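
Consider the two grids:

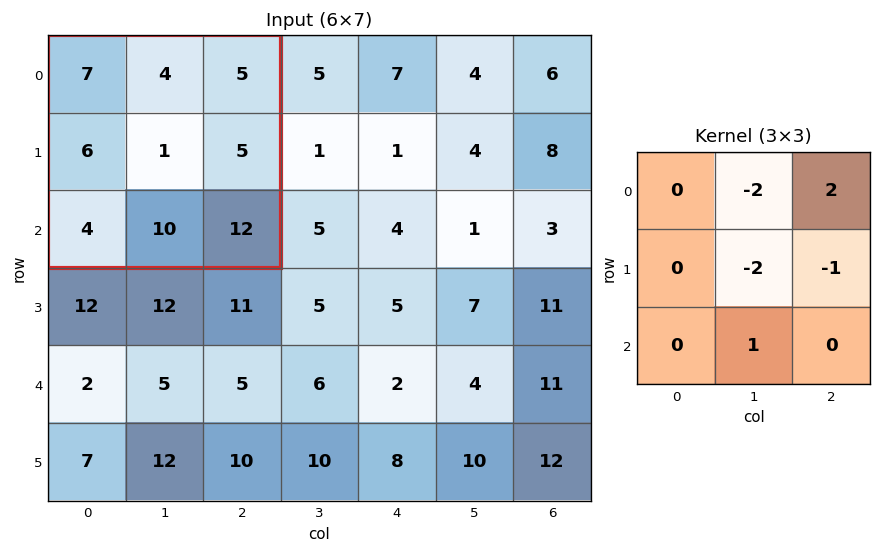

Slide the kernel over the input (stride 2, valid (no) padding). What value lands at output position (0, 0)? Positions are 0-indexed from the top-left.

5

The receptive field on the input at this output position is [7 4 5 / 6 1 5 / 4 10 12]. Elementwise product with the kernel and sum: 4·-2 + 5·2 + 1·-2 + 5·-1 + 10·1.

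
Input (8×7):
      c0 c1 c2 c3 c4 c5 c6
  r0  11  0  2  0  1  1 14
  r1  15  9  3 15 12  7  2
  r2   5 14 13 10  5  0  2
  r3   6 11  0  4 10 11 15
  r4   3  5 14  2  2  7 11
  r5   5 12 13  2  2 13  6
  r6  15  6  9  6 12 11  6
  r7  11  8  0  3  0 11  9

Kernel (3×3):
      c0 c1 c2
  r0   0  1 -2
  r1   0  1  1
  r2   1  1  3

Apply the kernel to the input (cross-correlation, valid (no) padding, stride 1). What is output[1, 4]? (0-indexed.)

The receptive field on the input at this output position is [12 7 2 / 5 0 2 / 10 11 15]. Elementwise product with the kernel and sum: 7·1 + 2·-2 + 0·1 + 2·1 + 10·1 + 11·1 + 15·3.

71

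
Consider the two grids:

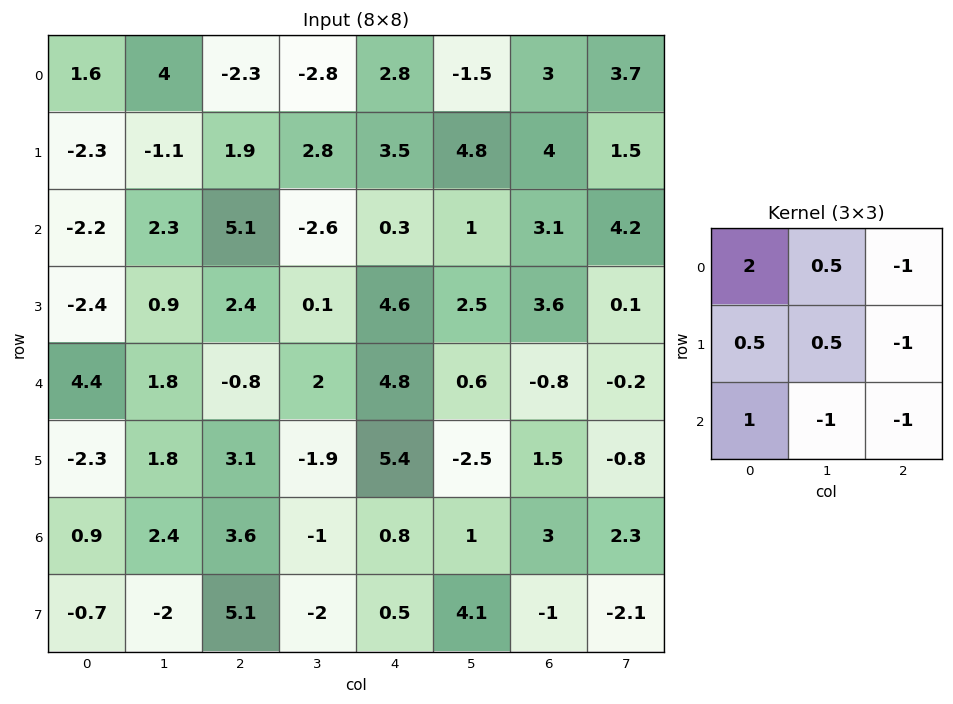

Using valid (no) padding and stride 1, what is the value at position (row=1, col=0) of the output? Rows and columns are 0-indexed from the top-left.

The receptive field on the input at this output position is [-2.3 -1.1 1.9 / -2.2 2.3 5.1 / -2.4 0.9 2.4]. Elementwise product with the kernel and sum: -2.3·2 + -1.1·0.5 + 1.9·-1 + -2.2·0.5 + 2.3·0.5 + 5.1·-1 + -2.4·1 + 0.9·-1 + 2.4·-1.

-17.8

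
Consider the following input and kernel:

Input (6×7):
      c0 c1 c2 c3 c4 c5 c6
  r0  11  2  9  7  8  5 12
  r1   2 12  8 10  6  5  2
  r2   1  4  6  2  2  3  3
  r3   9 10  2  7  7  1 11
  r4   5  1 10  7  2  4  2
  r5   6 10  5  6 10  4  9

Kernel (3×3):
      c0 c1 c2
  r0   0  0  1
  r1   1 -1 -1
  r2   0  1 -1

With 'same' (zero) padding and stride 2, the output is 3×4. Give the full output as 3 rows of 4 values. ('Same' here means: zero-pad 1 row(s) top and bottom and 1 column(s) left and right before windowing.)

-23 -16 -5 -5
6 1 8 11
0 -10 8 11

Output[0,0]: The receptive field on the zero-padded input at this output position is [0 0 0 / 0 11 2 / 0 2 12]. Elementwise product with the kernel and sum: 0·1 + 0·1 + 11·-1 + 2·-1 + 2·1 + 12·-1.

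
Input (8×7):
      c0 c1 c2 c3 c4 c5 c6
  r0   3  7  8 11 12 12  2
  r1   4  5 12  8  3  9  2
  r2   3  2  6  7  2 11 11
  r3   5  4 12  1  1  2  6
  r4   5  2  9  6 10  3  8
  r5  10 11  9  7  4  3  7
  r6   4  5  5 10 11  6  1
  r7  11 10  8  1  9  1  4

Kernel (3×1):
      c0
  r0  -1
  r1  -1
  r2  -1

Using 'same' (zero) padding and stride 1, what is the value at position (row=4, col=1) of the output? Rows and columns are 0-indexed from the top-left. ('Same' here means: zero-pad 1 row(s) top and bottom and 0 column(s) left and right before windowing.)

The receptive field on the zero-padded input at this output position is [4 / 2 / 11]. Elementwise product with the kernel and sum: 4·-1 + 2·-1 + 11·-1.

-17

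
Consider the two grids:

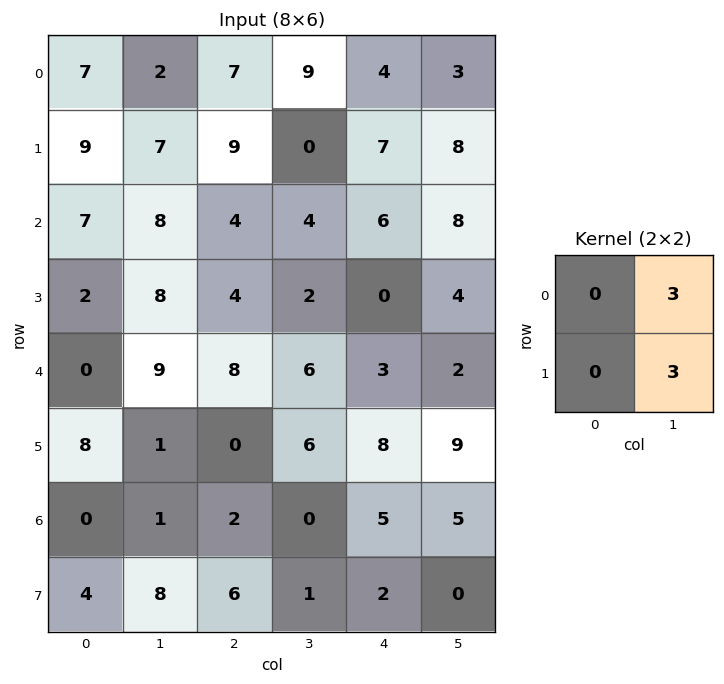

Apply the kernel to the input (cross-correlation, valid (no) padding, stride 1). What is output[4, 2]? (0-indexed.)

The receptive field on the input at this output position is [8 6 / 0 6]. Elementwise product with the kernel and sum: 6·3 + 6·3.

36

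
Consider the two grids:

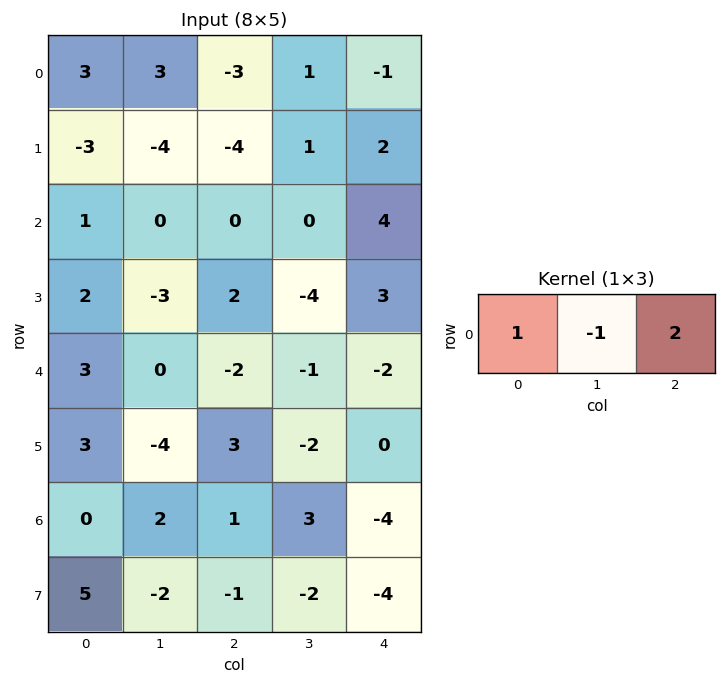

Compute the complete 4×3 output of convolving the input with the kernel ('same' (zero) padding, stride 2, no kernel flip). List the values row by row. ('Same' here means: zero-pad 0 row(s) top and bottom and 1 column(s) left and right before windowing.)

3 8 2
-1 0 -4
-3 0 1
4 7 7

Output[0,0]: The receptive field on the zero-padded input at this output position is [0 3 3]. Elementwise product with the kernel and sum: 0·1 + 3·-1 + 3·2.
Output[0,1]: The receptive field on the zero-padded input at this output position is [3 -3 1]. Elementwise product with the kernel and sum: 3·1 + -3·-1 + 1·2.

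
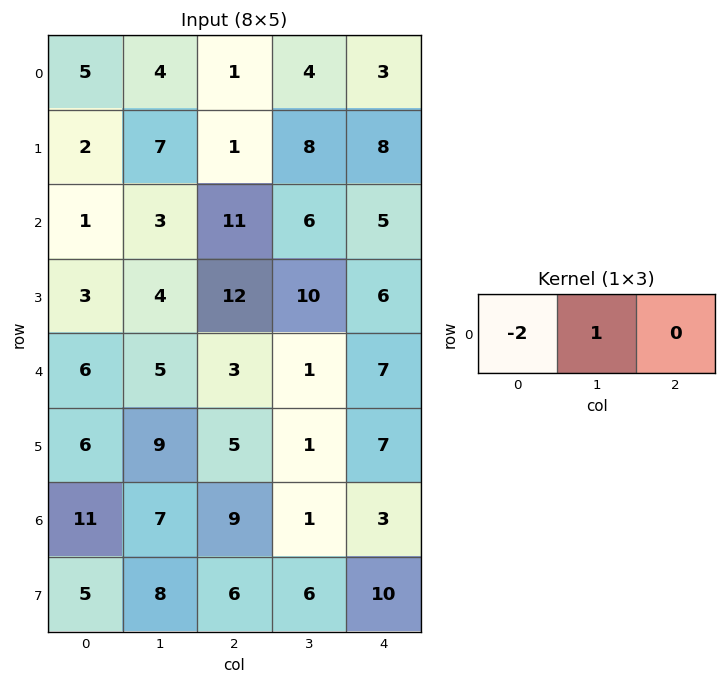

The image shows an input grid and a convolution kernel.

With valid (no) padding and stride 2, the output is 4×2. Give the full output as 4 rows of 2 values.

-6 2
1 -16
-7 -5
-15 -17

Output[0,0]: The receptive field on the input at this output position is [5 4 1]. Elementwise product with the kernel and sum: 5·-2 + 4·1.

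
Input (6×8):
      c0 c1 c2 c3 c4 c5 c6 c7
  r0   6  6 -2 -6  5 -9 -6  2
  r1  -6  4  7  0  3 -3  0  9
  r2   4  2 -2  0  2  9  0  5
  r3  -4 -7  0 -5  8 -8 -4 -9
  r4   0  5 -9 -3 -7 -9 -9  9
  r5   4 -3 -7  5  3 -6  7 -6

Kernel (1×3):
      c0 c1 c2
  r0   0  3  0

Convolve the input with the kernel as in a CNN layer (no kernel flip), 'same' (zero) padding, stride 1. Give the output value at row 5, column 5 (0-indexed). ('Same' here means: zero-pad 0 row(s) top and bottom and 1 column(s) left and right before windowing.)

The receptive field on the zero-padded input at this output position is [3 -6 7]. Elementwise product with the kernel and sum: -6·3.

-18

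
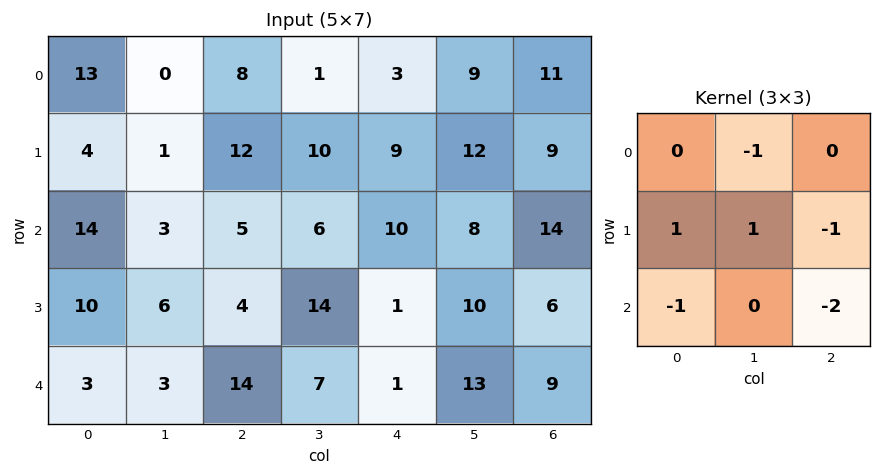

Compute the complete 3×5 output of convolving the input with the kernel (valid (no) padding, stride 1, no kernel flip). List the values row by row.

Output[0,0]: The receptive field on the input at this output position is [13 0 8 / 4 1 12 / 14 3 5]. Elementwise product with the kernel and sum: 0·-1 + 4·1 + 1·1 + 12·-1 + 14·-1 + 5·-2.

-31 -20 -13 -18 -35
-7 -44 -15 -35 -21
-22 -26 -5 -38 -22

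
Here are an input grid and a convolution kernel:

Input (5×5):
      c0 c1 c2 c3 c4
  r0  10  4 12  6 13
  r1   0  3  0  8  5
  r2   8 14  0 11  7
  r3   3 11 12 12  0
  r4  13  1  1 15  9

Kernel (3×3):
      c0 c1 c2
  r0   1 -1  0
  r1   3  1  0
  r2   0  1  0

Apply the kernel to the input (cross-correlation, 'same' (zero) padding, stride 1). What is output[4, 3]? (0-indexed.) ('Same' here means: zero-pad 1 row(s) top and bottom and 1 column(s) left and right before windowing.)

18

The receptive field on the zero-padded input at this output position is [12 12 0 / 1 15 9 / 0 0 0]. Elementwise product with the kernel and sum: 12·1 + 12·-1 + 1·3 + 15·1 + 0·1.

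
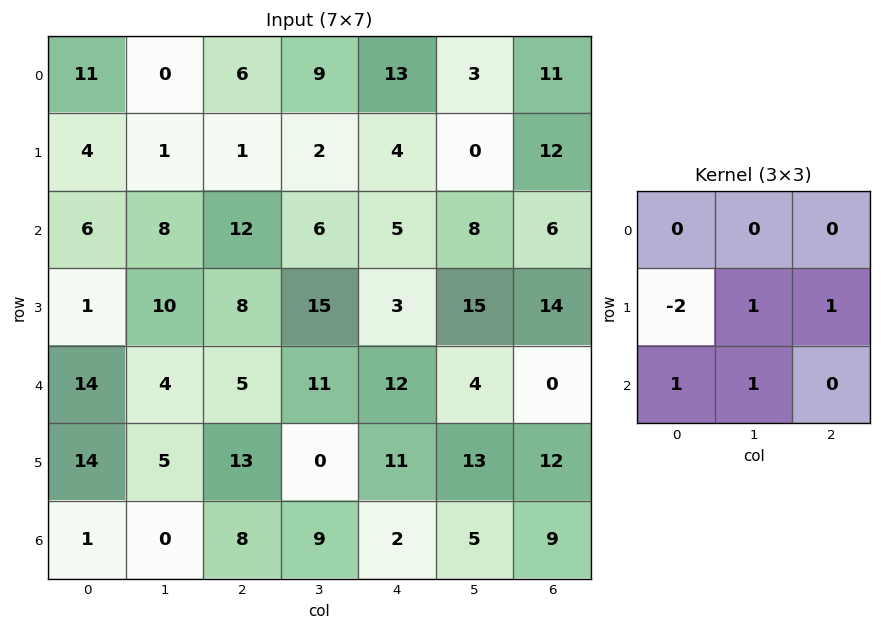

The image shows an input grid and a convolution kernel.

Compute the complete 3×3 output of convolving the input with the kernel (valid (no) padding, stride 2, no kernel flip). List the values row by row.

Output[0,0]: The receptive field on the input at this output position is [11 0 6 / 4 1 1 / 6 8 12]. Elementwise product with the kernel and sum: 4·-2 + 1·1 + 1·1 + 6·1 + 8·1.
Output[0,1]: The receptive field on the input at this output position is [6 9 13 / 1 2 4 / 12 6 5]. Elementwise product with the kernel and sum: 1·-2 + 2·1 + 4·1 + 12·1 + 6·1.

8 22 17
34 18 39
-9 2 10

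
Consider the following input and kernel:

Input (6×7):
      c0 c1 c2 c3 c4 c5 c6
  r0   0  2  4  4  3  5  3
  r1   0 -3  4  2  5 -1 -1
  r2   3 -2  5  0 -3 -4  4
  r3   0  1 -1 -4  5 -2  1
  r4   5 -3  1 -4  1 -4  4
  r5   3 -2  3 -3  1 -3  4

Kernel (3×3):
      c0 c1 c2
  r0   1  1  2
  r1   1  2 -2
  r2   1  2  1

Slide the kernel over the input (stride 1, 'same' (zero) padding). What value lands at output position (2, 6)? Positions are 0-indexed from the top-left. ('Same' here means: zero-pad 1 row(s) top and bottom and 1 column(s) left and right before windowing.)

The receptive field on the zero-padded input at this output position is [-1 -1 0 / -4 4 0 / -2 1 0]. Elementwise product with the kernel and sum: -1·1 + -1·1 + 0·2 + -4·1 + 4·2 + 0·-2 + -2·1 + 1·2 + 0·1.

2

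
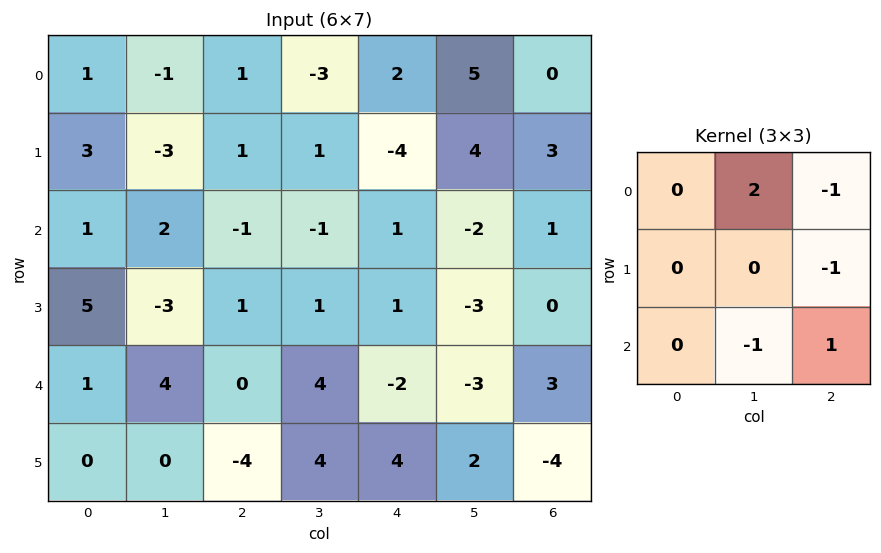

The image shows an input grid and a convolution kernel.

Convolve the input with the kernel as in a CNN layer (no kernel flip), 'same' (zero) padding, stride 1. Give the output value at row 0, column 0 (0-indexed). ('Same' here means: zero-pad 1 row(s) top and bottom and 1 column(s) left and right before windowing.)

-5

The receptive field on the zero-padded input at this output position is [0 0 0 / 0 1 -1 / 0 3 -3]. Elementwise product with the kernel and sum: 0·2 + 0·-1 + -1·-1 + 3·-1 + -3·1.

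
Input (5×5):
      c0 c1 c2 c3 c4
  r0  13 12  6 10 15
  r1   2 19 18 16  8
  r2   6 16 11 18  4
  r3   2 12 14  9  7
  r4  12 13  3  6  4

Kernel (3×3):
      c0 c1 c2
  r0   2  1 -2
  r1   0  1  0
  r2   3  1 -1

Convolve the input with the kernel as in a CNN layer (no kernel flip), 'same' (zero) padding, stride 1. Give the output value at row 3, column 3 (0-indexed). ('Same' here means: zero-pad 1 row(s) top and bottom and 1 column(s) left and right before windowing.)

The receptive field on the zero-padded input at this output position is [11 18 4 / 14 9 7 / 3 6 4]. Elementwise product with the kernel and sum: 11·2 + 18·1 + 4·-2 + 9·1 + 3·3 + 6·1 + 4·-1.

52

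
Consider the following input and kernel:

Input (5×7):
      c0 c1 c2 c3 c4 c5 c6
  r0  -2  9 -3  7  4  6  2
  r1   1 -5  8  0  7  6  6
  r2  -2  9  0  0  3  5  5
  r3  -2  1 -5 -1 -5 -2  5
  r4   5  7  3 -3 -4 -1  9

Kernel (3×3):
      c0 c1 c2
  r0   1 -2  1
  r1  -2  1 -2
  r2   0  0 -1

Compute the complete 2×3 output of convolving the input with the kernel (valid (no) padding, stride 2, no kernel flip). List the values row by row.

Output[0,0]: The receptive field on the input at this output position is [-2 9 -3 / 1 -5 8 / -2 9 0]. Elementwise product with the kernel and sum: -2·1 + 9·-2 + -3·1 + 1·-2 + -5·1 + 8·-2 + 0·-1.
Output[0,1]: The receptive field on the input at this output position is [-3 7 4 / 8 0 7 / 0 0 3]. Elementwise product with the kernel and sum: -3·1 + 7·-2 + 4·1 + 8·-2 + 0·1 + 7·-2 + 3·-1.

-46 -46 -31
-8 26 -13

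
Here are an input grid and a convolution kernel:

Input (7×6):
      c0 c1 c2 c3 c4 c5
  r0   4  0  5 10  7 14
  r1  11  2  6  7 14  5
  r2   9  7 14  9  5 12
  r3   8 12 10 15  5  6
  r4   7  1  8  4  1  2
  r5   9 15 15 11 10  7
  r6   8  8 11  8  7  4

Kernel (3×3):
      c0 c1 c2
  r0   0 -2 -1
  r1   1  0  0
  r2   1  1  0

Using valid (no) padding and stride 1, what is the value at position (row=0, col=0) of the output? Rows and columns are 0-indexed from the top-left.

The receptive field on the input at this output position is [4 0 5 / 11 2 6 / 9 7 14]. Elementwise product with the kernel and sum: 0·-2 + 5·-1 + 11·1 + 9·1 + 7·1.

22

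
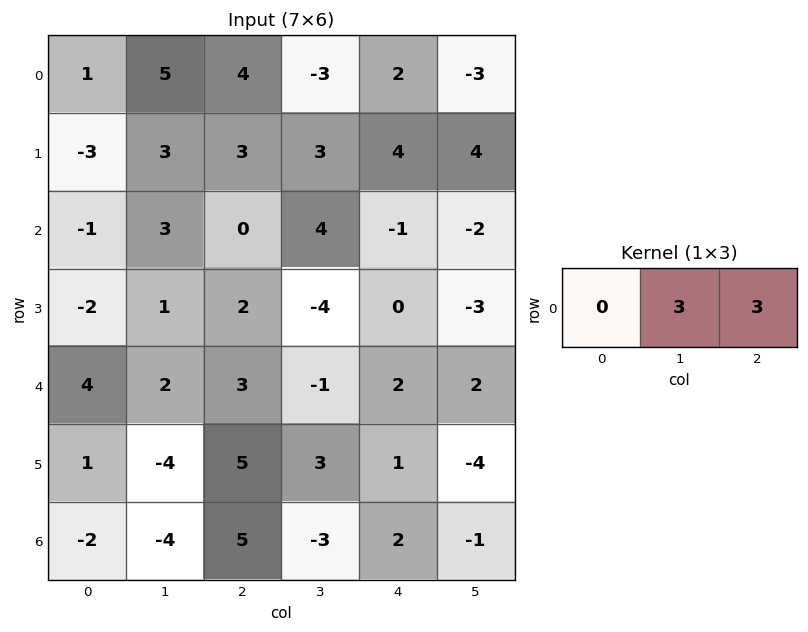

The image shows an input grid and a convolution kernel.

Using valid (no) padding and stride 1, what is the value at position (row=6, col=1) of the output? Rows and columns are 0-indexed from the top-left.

6

The receptive field on the input at this output position is [-4 5 -3]. Elementwise product with the kernel and sum: 5·3 + -3·3.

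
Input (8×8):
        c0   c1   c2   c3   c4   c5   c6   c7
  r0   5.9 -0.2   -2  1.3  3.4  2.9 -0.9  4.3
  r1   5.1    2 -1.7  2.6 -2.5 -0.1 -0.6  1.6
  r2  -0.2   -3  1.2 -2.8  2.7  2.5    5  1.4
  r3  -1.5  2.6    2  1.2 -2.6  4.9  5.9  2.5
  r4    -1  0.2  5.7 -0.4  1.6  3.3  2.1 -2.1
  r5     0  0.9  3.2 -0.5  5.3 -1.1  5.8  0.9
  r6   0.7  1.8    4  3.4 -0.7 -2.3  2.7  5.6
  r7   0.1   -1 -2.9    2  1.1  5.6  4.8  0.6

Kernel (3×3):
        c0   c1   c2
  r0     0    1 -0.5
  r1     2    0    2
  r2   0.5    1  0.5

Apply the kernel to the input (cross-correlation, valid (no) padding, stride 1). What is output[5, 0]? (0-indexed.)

The receptive field on the input at this output position is [0 0.9 3.2 / 0.7 1.8 4 / 0.1 -1 -2.9]. Elementwise product with the kernel and sum: 0.9·1 + 3.2·-0.5 + 0.7·2 + 4·2 + 0.1·0.5 + -1·1 + -2.9·0.5.

6.3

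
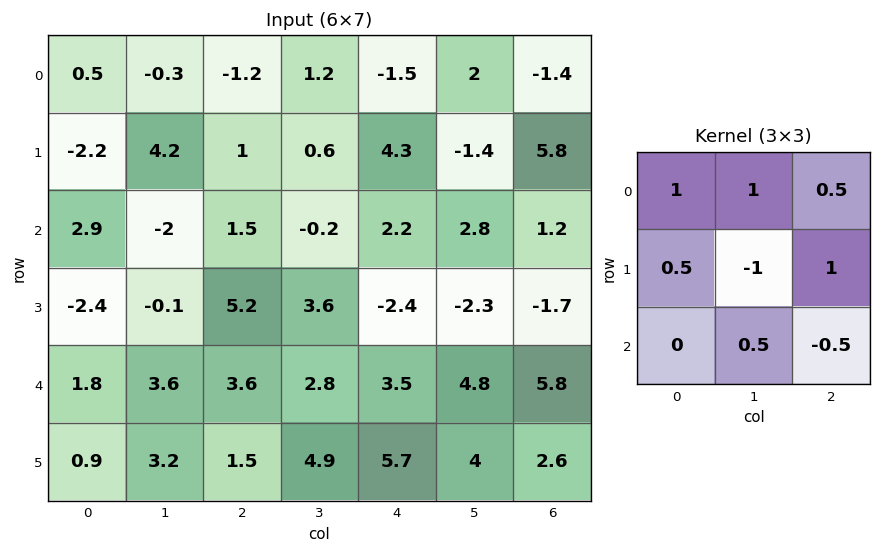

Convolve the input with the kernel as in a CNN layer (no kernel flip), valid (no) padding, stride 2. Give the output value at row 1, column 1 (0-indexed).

The receptive field on the input at this output position is [1.5 -0.2 2.2 / 5.2 3.6 -2.4 / 3.6 2.8 3.5]. Elementwise product with the kernel and sum: 1.5·1 + -0.2·1 + 2.2·0.5 + 5.2·0.5 + 3.6·-1 + -2.4·1 + 2.8·0.5 + 3.5·-0.5.

-1.35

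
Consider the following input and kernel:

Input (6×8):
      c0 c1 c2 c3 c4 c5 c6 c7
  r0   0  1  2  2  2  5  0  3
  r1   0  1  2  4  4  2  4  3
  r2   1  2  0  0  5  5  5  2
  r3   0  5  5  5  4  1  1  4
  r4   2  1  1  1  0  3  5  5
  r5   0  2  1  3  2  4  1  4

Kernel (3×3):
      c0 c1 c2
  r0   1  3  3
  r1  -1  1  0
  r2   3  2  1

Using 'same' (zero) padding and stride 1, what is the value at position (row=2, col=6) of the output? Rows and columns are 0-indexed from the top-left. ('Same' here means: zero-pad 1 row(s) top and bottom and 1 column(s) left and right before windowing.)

32

The receptive field on the zero-padded input at this output position is [2 4 3 / 5 5 2 / 1 1 4]. Elementwise product with the kernel and sum: 2·1 + 4·3 + 3·3 + 5·-1 + 5·1 + 1·3 + 1·2 + 4·1.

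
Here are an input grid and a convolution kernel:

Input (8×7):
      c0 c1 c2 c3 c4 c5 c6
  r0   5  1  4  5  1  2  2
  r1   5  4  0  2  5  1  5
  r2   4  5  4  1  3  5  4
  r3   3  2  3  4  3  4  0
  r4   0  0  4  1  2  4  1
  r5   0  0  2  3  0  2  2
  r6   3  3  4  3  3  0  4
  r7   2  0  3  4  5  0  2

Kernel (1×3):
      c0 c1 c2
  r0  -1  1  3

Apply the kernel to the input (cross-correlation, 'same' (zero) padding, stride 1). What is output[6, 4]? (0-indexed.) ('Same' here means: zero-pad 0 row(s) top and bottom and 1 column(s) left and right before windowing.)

The receptive field on the zero-padded input at this output position is [3 3 0]. Elementwise product with the kernel and sum: 3·-1 + 3·1 + 0·3.

0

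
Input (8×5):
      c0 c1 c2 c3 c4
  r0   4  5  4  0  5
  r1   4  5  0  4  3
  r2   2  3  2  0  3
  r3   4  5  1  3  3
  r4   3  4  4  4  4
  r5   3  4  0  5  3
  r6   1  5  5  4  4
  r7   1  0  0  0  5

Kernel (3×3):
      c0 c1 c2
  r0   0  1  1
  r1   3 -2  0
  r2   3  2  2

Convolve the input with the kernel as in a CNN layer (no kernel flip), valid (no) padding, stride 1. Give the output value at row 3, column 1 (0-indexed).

The receptive field on the input at this output position is [5 1 3 / 4 4 4 / 4 0 5]. Elementwise product with the kernel and sum: 1·1 + 3·1 + 4·3 + 4·-2 + 4·3 + 0·2 + 5·2.

30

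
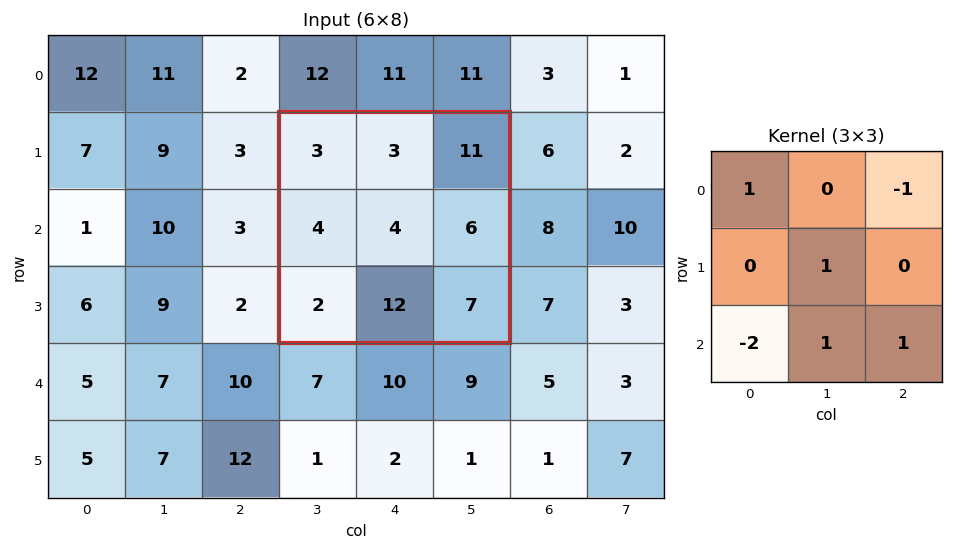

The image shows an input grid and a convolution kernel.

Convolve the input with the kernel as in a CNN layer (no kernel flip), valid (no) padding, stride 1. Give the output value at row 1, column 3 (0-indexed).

11

The receptive field on the input at this output position is [3 3 11 / 4 4 6 / 2 12 7]. Elementwise product with the kernel and sum: 3·1 + 11·-1 + 4·1 + 2·-2 + 12·1 + 7·1.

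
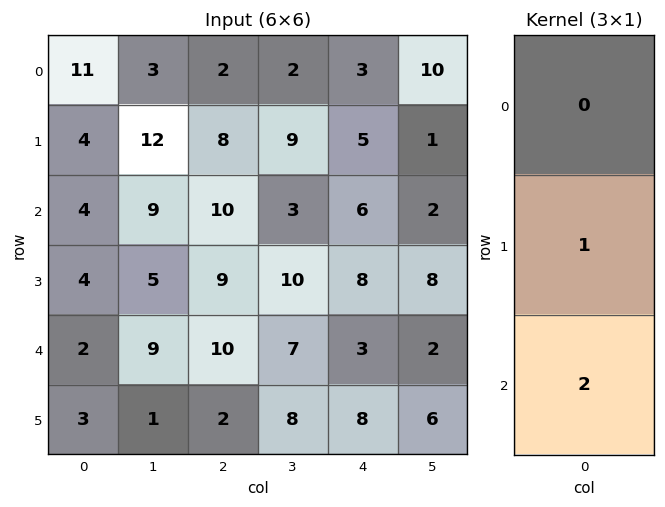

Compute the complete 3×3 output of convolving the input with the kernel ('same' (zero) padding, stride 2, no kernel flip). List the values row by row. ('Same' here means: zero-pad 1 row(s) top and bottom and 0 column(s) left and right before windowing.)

Output[0,0]: The receptive field on the zero-padded input at this output position is [0 / 11 / 4]. Elementwise product with the kernel and sum: 11·1 + 4·2.

19 18 13
12 28 22
8 14 19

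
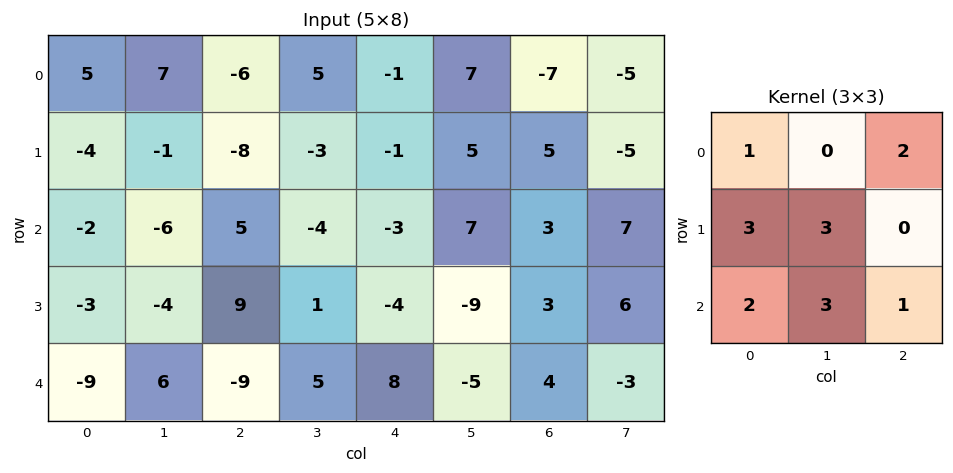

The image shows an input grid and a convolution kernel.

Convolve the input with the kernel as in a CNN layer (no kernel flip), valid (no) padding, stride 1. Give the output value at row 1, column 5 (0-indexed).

22

The receptive field on the input at this output position is [5 5 -5 / 7 3 7 / -9 3 6]. Elementwise product with the kernel and sum: 5·1 + -5·2 + 7·3 + 3·3 + -9·2 + 3·3 + 6·1.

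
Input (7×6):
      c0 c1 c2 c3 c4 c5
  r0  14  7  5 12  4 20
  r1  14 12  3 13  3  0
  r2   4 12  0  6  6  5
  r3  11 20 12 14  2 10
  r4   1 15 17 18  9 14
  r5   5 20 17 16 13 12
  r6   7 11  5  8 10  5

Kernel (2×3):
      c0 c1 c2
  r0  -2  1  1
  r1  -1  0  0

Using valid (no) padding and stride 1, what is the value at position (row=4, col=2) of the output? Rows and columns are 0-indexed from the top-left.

-24

The receptive field on the input at this output position is [17 18 9 / 17 16 13]. Elementwise product with the kernel and sum: 17·-2 + 18·1 + 9·1 + 17·-1.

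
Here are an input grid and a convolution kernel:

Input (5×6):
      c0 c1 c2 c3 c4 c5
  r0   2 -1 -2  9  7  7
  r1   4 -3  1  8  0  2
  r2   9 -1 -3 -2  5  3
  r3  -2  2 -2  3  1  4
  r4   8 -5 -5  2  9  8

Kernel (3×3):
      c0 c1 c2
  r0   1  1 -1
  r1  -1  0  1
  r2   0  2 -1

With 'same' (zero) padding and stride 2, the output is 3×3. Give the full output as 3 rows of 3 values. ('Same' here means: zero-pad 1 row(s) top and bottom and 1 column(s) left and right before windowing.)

10 4 -4
0 -18 9
-9 4 6

Output[0,0]: The receptive field on the zero-padded input at this output position is [0 0 0 / 0 2 -1 / 0 4 -3]. Elementwise product with the kernel and sum: 0·1 + 0·1 + 0·-1 + 0·-1 + -1·1 + 4·2 + -3·-1.
Output[0,1]: The receptive field on the zero-padded input at this output position is [0 0 0 / -1 -2 9 / -3 1 8]. Elementwise product with the kernel and sum: 0·1 + 0·1 + 0·-1 + -1·-1 + 9·1 + 1·2 + 8·-1.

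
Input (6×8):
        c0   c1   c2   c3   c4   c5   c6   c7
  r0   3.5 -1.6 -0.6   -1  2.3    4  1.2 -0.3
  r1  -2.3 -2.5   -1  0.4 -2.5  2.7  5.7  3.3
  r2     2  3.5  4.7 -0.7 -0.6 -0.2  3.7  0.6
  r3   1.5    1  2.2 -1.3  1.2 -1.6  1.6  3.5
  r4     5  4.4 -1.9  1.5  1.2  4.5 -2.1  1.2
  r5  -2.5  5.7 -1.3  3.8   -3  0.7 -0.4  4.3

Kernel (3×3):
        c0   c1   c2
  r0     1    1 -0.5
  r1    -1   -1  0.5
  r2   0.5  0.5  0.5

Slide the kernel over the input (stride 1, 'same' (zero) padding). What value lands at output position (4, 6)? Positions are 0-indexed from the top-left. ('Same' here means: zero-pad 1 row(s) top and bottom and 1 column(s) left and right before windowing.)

The receptive field on the zero-padded input at this output position is [-1.6 1.6 3.5 / 4.5 -2.1 1.2 / 0.7 -0.4 4.3]. Elementwise product with the kernel and sum: -1.6·1 + 1.6·1 + 3.5·-0.5 + 4.5·-1 + -2.1·-1 + 1.2·0.5 + 0.7·0.5 + -0.4·0.5 + 4.3·0.5.

-1.25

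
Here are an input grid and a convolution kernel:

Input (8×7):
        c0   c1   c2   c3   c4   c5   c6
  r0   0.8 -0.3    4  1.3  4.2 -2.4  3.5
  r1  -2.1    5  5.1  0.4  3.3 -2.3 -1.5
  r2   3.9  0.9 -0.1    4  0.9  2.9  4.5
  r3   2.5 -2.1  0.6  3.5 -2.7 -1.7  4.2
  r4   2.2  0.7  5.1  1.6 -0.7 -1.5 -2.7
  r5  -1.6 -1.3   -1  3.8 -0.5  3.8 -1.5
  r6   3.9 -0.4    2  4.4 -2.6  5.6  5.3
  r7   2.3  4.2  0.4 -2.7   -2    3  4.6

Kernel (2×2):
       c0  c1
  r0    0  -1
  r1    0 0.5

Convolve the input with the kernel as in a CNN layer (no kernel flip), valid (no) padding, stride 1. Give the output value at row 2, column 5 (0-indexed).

-2.4

The receptive field on the input at this output position is [2.9 4.5 / -1.7 4.2]. Elementwise product with the kernel and sum: 4.5·-1 + 4.2·0.5.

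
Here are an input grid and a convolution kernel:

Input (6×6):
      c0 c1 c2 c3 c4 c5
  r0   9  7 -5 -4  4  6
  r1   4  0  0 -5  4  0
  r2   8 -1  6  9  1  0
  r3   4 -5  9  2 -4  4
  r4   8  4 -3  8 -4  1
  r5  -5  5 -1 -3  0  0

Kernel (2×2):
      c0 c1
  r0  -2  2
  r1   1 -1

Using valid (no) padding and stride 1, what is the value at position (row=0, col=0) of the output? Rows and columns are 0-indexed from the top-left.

0

The receptive field on the input at this output position is [9 7 / 4 0]. Elementwise product with the kernel and sum: 9·-2 + 7·2 + 4·1 + 0·-1.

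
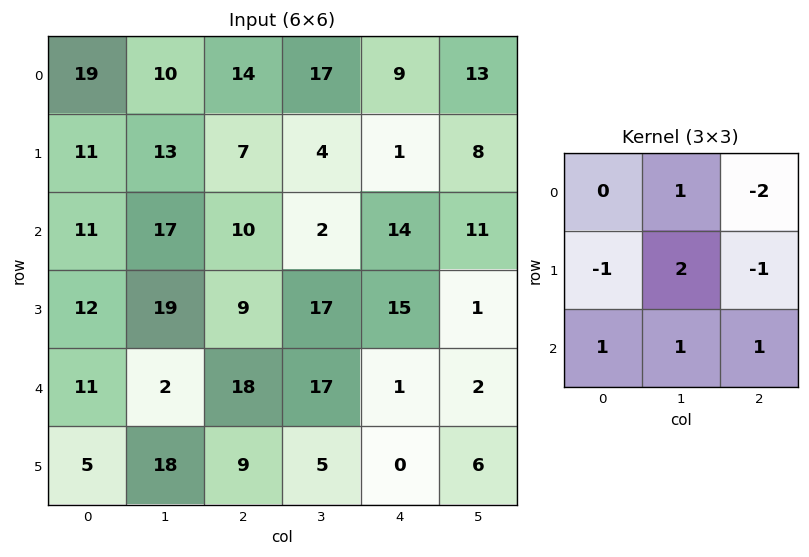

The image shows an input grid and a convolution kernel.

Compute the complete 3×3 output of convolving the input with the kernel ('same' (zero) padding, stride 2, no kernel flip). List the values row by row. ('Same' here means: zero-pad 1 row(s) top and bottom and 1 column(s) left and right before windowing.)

Output[0,0]: The receptive field on the zero-padded input at this output position is [0 0 0 / 0 19 10 / 0 11 13]. Elementwise product with the kernel and sum: 0·1 + 0·-2 + 0·-1 + 19·2 + 10·-1 + 0·1 + 11·1 + 13·1.
Output[0,1]: The receptive field on the zero-padded input at this output position is [0 0 0 / 10 14 17 / 13 7 4]. Elementwise product with the kernel and sum: 0·1 + 0·-2 + 10·-1 + 14·2 + 17·-1 + 13·1 + 7·1 + 4·1.

52 25 1
21 45 33
17 24 7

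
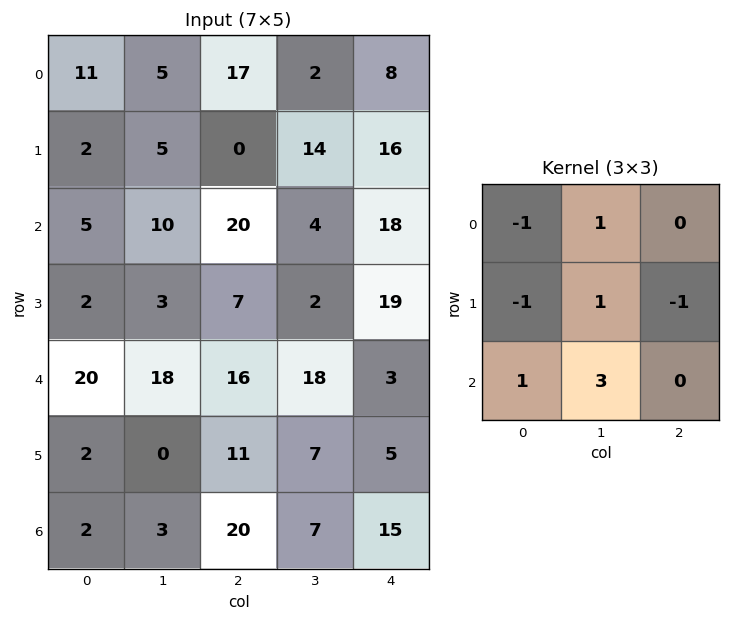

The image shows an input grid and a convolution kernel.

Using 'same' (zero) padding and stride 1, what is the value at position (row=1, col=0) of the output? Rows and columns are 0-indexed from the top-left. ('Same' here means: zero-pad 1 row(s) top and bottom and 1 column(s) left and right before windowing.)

The receptive field on the zero-padded input at this output position is [0 11 5 / 0 2 5 / 0 5 10]. Elementwise product with the kernel and sum: 0·-1 + 11·1 + 0·-1 + 2·1 + 5·-1 + 0·1 + 5·3.

23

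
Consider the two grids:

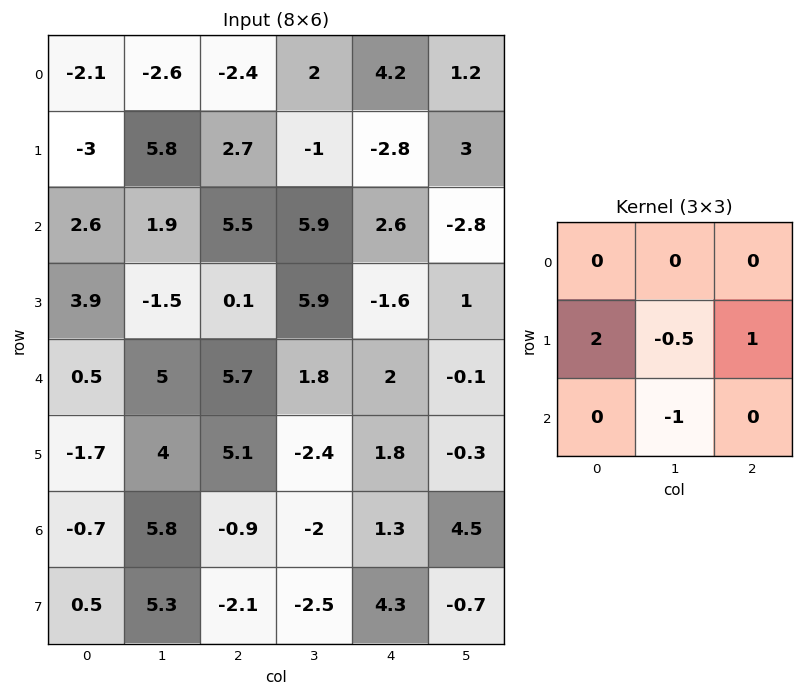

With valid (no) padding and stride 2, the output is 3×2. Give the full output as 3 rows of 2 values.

-8.1 -2.8
3.65 -6.15
-6.1 15.2

Output[0,0]: The receptive field on the input at this output position is [-2.1 -2.6 -2.4 / -3 5.8 2.7 / 2.6 1.9 5.5]. Elementwise product with the kernel and sum: -3·2 + 5.8·-0.5 + 2.7·1 + 1.9·-1.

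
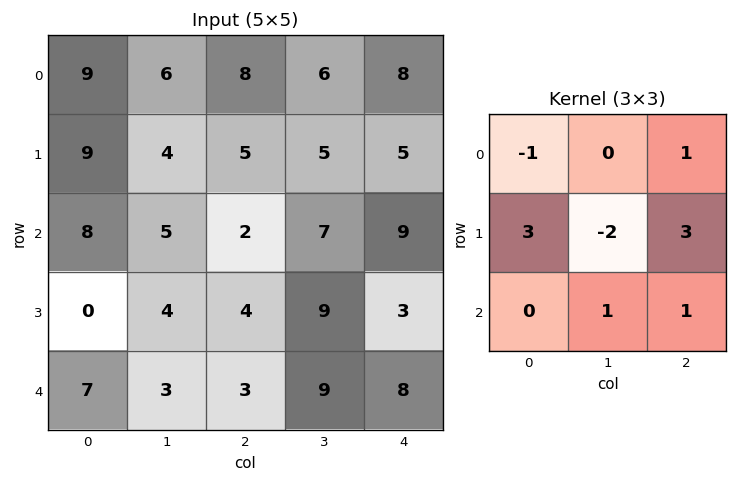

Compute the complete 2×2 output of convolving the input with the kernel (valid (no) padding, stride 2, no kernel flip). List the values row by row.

40 36
4 27

Output[0,0]: The receptive field on the input at this output position is [9 6 8 / 9 4 5 / 8 5 2]. Elementwise product with the kernel and sum: 9·-1 + 8·1 + 9·3 + 4·-2 + 5·3 + 5·1 + 2·1.
Output[0,1]: The receptive field on the input at this output position is [8 6 8 / 5 5 5 / 2 7 9]. Elementwise product with the kernel and sum: 8·-1 + 8·1 + 5·3 + 5·-2 + 5·3 + 7·1 + 9·1.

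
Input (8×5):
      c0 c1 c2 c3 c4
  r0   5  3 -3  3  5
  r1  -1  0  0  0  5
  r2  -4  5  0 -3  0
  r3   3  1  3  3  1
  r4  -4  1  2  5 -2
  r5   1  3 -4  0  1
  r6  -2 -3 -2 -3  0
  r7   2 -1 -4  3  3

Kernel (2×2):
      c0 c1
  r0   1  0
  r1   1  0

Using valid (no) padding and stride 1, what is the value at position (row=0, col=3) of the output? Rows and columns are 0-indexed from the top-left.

3

The receptive field on the input at this output position is [3 5 / 0 5]. Elementwise product with the kernel and sum: 3·1 + 0·1.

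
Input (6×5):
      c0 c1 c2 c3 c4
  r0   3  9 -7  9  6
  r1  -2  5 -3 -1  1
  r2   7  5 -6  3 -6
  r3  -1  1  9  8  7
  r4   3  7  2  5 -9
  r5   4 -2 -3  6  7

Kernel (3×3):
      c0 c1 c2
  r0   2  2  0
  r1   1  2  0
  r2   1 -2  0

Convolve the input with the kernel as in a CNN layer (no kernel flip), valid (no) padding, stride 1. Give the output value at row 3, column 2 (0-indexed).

The receptive field on the input at this output position is [9 8 7 / 2 5 -9 / -3 6 7]. Elementwise product with the kernel and sum: 9·2 + 8·2 + 2·1 + 5·2 + -3·1 + 6·-2.

31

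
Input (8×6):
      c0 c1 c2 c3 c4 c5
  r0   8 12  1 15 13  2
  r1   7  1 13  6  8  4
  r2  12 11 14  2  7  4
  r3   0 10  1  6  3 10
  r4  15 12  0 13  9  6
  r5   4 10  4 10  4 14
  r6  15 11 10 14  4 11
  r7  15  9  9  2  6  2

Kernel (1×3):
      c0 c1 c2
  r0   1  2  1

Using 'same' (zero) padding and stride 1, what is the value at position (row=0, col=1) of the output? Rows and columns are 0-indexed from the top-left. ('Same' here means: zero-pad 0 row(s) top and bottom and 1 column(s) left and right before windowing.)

33

The receptive field on the zero-padded input at this output position is [8 12 1]. Elementwise product with the kernel and sum: 8·1 + 12·2 + 1·1.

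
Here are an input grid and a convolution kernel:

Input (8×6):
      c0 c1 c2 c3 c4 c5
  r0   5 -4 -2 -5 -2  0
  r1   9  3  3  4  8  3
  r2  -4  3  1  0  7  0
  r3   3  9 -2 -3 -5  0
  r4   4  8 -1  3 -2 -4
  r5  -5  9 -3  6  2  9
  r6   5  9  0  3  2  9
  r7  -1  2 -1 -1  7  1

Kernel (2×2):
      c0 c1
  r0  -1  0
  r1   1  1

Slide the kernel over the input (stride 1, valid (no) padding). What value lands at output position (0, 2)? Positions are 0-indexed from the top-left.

The receptive field on the input at this output position is [-2 -5 / 3 4]. Elementwise product with the kernel and sum: -2·-1 + 3·1 + 4·1.

9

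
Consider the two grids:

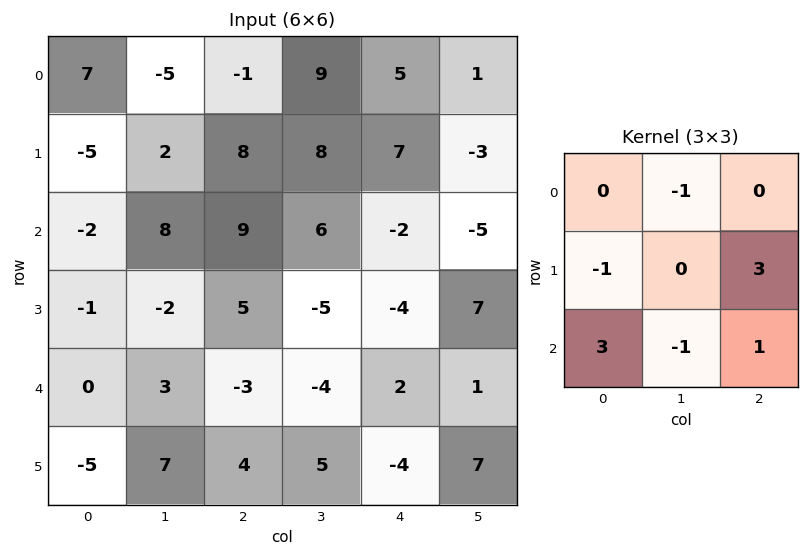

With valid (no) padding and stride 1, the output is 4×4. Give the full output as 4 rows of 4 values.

Output[0,0]: The receptive field on the input at this output position is [7 -5 -1 / -5 2 8 / -2 8 9]. Elementwise product with the kernel and sum: -5·-1 + -5·-1 + 8·3 + -2·3 + 8·-1 + 9·1.

29 44 23 -7
31 -14 -7 -32
2 -14 -26 15
-25 2 17 37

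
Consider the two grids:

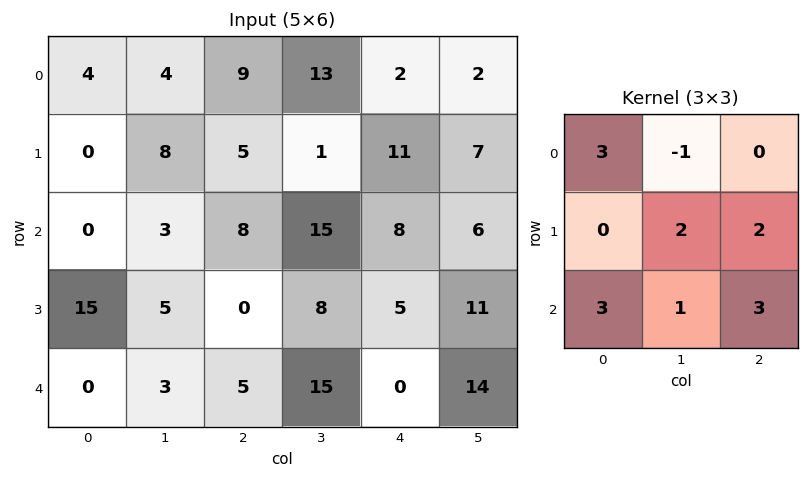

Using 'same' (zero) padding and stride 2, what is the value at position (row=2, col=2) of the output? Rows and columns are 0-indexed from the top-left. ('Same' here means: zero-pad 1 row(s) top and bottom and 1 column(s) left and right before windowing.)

47

The receptive field on the zero-padded input at this output position is [8 5 11 / 15 0 14 / 0 0 0]. Elementwise product with the kernel and sum: 8·3 + 5·-1 + 0·2 + 14·2 + 0·3 + 0·1 + 0·3.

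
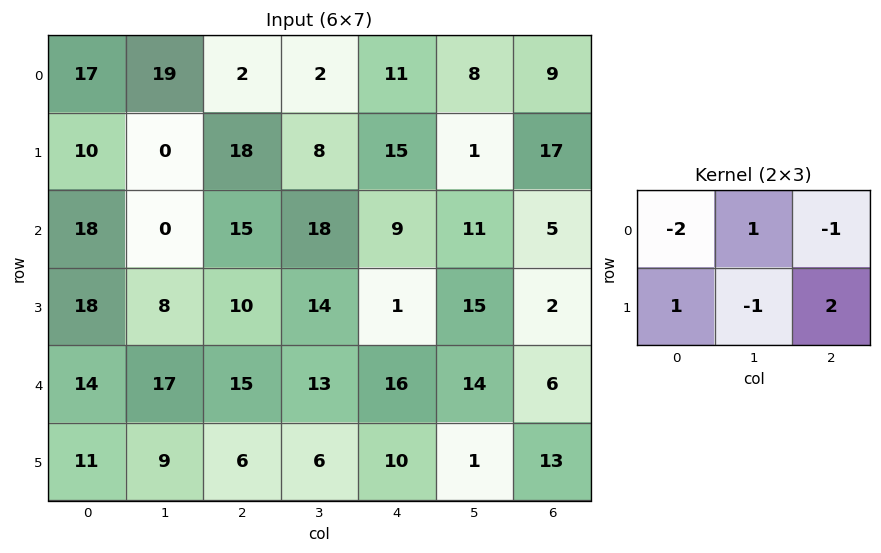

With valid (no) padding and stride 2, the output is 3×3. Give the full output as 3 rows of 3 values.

Output[0,0]: The receptive field on the input at this output position is [17 19 2 / 10 0 18]. Elementwise product with the kernel and sum: 17·-2 + 19·1 + 2·-1 + 10·1 + 0·-1 + 18·2.

29 27 25
-21 -23 -22
-12 -13 11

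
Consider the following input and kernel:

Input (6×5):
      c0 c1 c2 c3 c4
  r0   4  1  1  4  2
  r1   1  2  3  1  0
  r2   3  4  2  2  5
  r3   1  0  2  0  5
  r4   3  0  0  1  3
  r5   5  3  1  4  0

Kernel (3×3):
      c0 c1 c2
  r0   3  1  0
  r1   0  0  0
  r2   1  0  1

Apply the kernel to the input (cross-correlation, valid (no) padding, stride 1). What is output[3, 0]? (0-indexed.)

The receptive field on the input at this output position is [1 0 2 / 3 0 0 / 5 3 1]. Elementwise product with the kernel and sum: 1·3 + 0·1 + 5·1 + 1·1.

9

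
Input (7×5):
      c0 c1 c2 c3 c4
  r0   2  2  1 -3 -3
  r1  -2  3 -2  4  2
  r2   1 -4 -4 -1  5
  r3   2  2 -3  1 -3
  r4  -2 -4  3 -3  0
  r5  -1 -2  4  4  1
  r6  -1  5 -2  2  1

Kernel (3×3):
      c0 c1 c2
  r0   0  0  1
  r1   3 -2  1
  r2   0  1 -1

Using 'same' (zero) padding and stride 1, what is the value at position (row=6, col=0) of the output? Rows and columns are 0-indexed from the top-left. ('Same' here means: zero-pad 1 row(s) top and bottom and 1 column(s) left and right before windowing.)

5

The receptive field on the zero-padded input at this output position is [0 -1 -2 / 0 -1 5 / 0 0 0]. Elementwise product with the kernel and sum: -2·1 + 0·3 + -1·-2 + 5·1 + 0·1 + 0·-1.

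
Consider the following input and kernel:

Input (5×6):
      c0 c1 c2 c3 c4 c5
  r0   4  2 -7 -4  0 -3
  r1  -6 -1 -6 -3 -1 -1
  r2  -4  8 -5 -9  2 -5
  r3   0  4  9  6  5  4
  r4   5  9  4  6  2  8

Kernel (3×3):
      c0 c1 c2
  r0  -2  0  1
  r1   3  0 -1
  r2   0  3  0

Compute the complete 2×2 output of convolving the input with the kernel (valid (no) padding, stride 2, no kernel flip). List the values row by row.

-3 -30
21 52

Output[0,0]: The receptive field on the input at this output position is [4 2 -7 / -6 -1 -6 / -4 8 -5]. Elementwise product with the kernel and sum: 4·-2 + -7·1 + -6·3 + -6·-1 + 8·3.
Output[0,1]: The receptive field on the input at this output position is [-7 -4 0 / -6 -3 -1 / -5 -9 2]. Elementwise product with the kernel and sum: -7·-2 + 0·1 + -6·3 + -1·-1 + -9·3.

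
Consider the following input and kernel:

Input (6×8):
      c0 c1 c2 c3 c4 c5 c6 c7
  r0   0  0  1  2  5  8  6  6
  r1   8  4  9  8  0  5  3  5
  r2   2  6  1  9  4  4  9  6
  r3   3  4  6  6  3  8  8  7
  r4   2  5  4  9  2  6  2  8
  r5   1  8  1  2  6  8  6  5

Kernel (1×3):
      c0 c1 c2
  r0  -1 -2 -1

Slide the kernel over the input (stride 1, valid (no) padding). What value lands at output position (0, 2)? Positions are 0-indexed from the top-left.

The receptive field on the input at this output position is [1 2 5]. Elementwise product with the kernel and sum: 1·-1 + 2·-2 + 5·-1.

-10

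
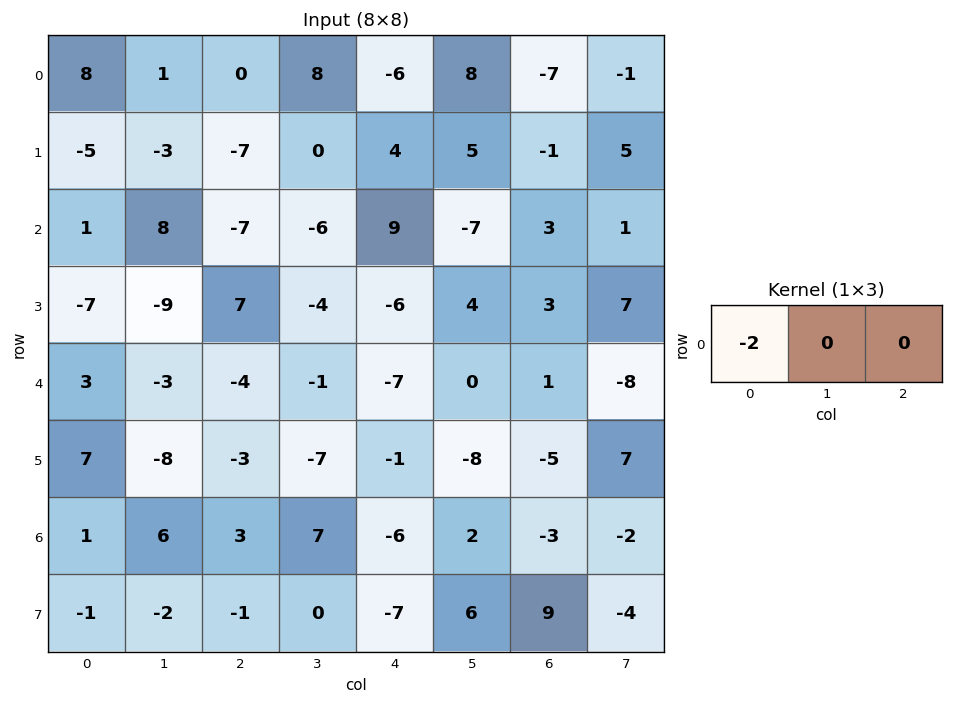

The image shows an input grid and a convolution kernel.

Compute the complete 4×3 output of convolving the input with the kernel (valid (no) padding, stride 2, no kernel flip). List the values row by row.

-16 0 12
-2 14 -18
-6 8 14
-2 -6 12

Output[0,0]: The receptive field on the input at this output position is [8 1 0]. Elementwise product with the kernel and sum: 8·-2.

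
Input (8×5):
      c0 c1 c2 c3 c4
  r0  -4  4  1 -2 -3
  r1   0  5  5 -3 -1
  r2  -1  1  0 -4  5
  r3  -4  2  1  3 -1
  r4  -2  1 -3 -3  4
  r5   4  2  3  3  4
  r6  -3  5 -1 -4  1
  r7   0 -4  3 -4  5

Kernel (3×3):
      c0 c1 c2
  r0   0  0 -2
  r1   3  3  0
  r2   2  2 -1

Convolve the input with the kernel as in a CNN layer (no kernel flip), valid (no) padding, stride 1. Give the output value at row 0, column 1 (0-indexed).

40

The receptive field on the input at this output position is [4 1 -2 / 5 5 -3 / 1 0 -4]. Elementwise product with the kernel and sum: -2·-2 + 5·3 + 5·3 + 1·2 + 0·2 + -4·-1.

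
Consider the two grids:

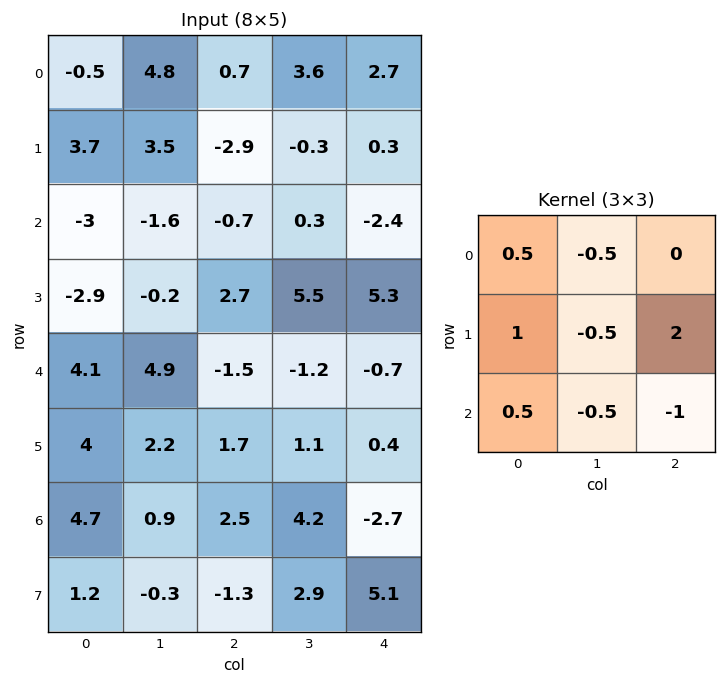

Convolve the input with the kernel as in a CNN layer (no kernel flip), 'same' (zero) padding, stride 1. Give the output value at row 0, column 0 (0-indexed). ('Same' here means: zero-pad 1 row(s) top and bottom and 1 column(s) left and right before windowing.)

4.5

The receptive field on the zero-padded input at this output position is [0 0 0 / 0 -0.5 4.8 / 0 3.7 3.5]. Elementwise product with the kernel and sum: 0·0.5 + 0·-0.5 + 0·1 + -0.5·-0.5 + 4.8·2 + 0·0.5 + 3.7·-0.5 + 3.5·-1.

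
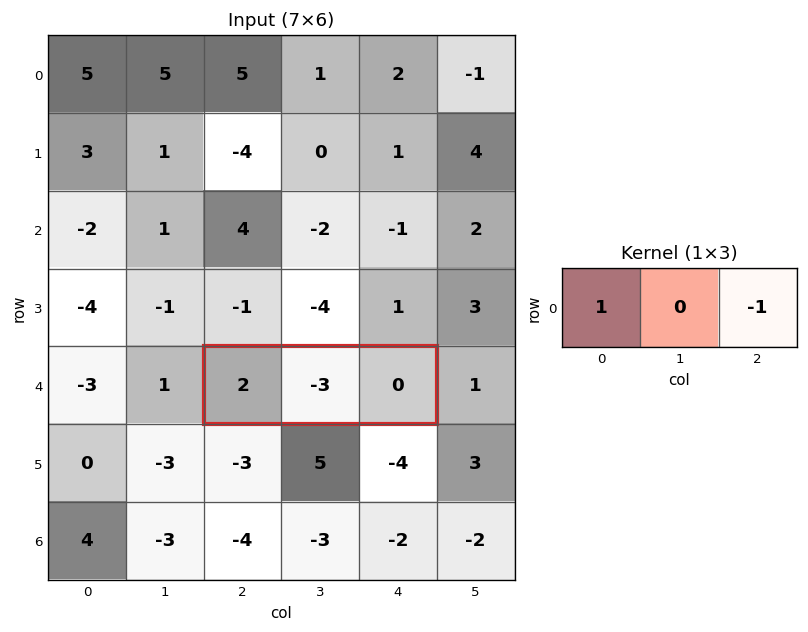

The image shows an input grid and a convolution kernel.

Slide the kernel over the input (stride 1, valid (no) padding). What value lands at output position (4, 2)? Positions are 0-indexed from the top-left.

2

The receptive field on the input at this output position is [2 -3 0]. Elementwise product with the kernel and sum: 2·1 + 0·-1.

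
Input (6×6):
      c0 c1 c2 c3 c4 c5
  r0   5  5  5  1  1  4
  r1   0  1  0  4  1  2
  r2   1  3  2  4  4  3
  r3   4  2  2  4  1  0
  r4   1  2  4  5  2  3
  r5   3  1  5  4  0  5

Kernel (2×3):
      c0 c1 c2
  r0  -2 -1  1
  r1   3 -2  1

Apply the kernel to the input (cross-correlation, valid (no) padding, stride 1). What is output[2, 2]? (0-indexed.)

-5

The receptive field on the input at this output position is [2 4 4 / 2 4 1]. Elementwise product with the kernel and sum: 2·-2 + 4·-1 + 4·1 + 2·3 + 4·-2 + 1·1.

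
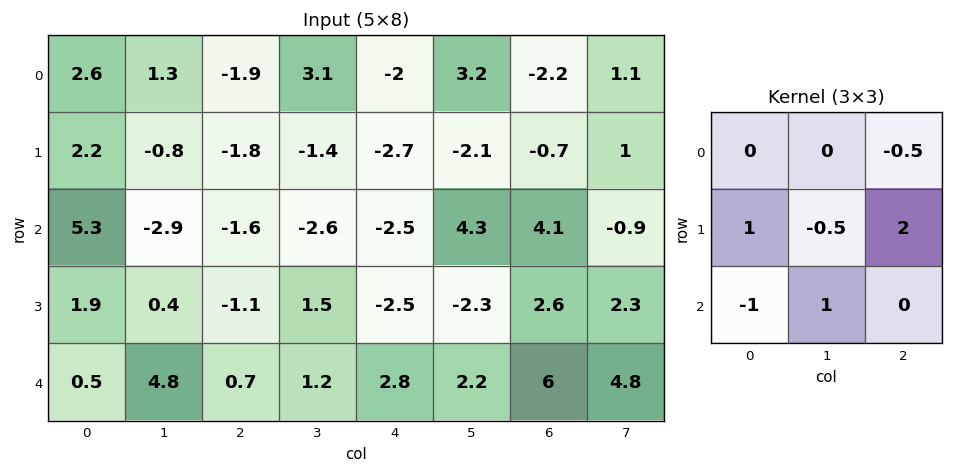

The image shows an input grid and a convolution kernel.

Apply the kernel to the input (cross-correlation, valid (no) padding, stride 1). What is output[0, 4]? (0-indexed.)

4.85

The receptive field on the input at this output position is [-2 3.2 -2.2 / -2.7 -2.1 -0.7 / -2.5 4.3 4.1]. Elementwise product with the kernel and sum: -2.2·-0.5 + -2.7·1 + -2.1·-0.5 + -0.7·2 + -2.5·-1 + 4.3·1.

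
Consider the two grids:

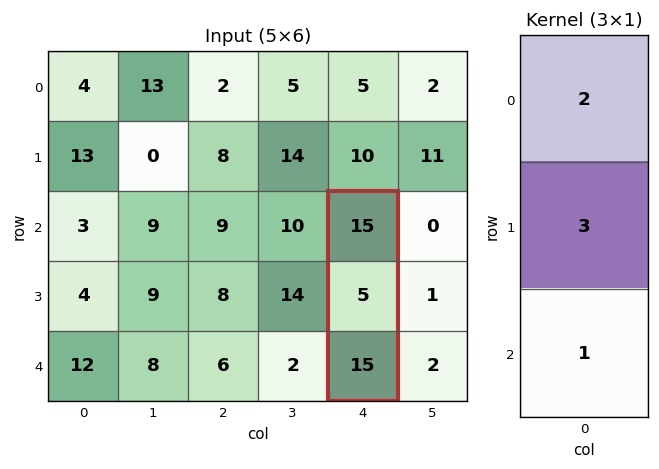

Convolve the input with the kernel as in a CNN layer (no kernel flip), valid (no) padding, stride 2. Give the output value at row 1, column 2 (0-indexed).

The receptive field on the input at this output position is [15 / 5 / 15]. Elementwise product with the kernel and sum: 15·2 + 5·3 + 15·1.

60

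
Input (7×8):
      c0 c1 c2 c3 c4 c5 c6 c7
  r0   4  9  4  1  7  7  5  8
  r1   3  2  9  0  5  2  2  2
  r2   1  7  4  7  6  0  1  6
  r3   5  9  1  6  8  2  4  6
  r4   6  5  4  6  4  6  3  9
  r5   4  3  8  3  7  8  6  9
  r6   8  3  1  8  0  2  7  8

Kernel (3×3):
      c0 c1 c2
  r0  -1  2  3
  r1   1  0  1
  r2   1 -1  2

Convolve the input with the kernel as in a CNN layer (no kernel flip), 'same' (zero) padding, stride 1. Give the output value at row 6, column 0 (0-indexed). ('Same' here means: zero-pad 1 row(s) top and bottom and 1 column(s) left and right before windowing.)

20

The receptive field on the zero-padded input at this output position is [0 4 3 / 0 8 3 / 0 0 0]. Elementwise product with the kernel and sum: 0·-1 + 4·2 + 3·3 + 0·1 + 3·1 + 0·1 + 0·-1 + 0·2.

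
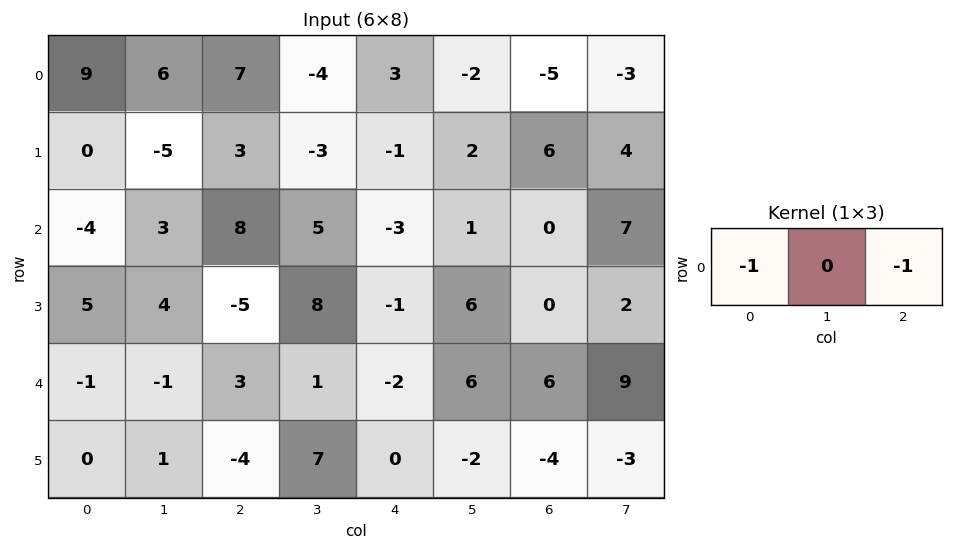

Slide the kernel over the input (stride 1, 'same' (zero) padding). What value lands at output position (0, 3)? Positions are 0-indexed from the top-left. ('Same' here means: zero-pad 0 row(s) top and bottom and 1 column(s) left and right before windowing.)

-10

The receptive field on the zero-padded input at this output position is [7 -4 3]. Elementwise product with the kernel and sum: 7·-1 + 3·-1.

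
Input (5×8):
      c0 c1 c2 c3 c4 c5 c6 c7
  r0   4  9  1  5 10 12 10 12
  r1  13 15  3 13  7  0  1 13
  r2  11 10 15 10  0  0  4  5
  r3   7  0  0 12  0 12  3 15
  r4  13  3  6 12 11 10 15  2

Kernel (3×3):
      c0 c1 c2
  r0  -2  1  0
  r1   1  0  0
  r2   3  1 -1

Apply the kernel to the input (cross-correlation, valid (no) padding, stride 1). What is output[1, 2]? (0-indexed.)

34

The receptive field on the input at this output position is [3 13 7 / 15 10 0 / 0 12 0]. Elementwise product with the kernel and sum: 3·-2 + 13·1 + 15·1 + 0·3 + 12·1 + 0·-1.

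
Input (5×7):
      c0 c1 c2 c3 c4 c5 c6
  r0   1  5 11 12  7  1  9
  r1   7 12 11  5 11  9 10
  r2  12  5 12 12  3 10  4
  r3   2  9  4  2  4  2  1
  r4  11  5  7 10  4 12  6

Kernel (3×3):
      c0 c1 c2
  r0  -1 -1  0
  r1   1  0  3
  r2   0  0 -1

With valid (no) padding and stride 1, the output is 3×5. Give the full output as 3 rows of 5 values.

Output[0,0]: The receptive field on the input at this output position is [1 5 11 / 7 12 11 / 12 5 12]. Elementwise product with the kernel and sum: 1·-1 + 5·-1 + 7·1 + 11·3 + 12·-1.
Output[0,1]: The receptive field on the input at this output position is [5 11 12 / 12 11 5 / 5 12 12]. Elementwise product with the kernel and sum: 5·-1 + 11·-1 + 12·1 + 5·3 + 12·-1.

22 -1 18 3 29
25 16 1 24 -6
-10 -12 -12 -19 -12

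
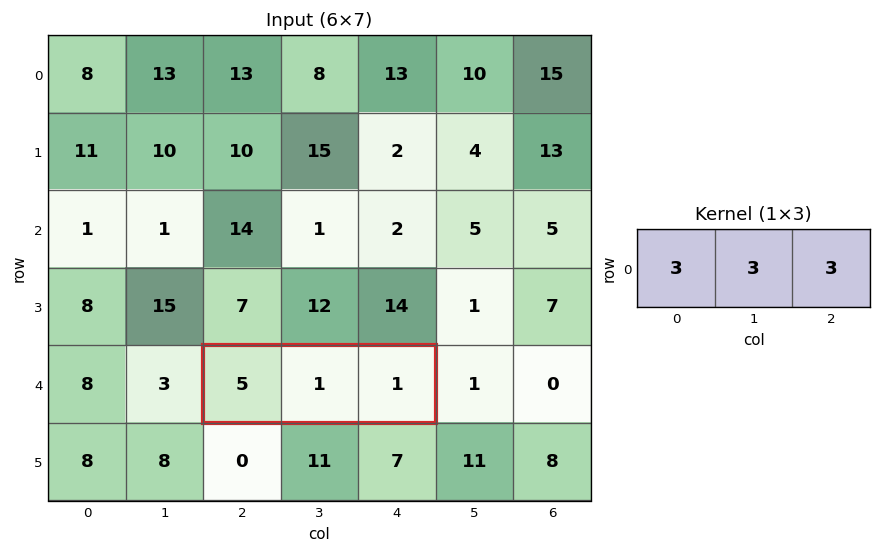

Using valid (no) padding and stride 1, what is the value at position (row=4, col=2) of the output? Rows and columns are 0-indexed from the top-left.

21

The receptive field on the input at this output position is [5 1 1]. Elementwise product with the kernel and sum: 5·3 + 1·3 + 1·3.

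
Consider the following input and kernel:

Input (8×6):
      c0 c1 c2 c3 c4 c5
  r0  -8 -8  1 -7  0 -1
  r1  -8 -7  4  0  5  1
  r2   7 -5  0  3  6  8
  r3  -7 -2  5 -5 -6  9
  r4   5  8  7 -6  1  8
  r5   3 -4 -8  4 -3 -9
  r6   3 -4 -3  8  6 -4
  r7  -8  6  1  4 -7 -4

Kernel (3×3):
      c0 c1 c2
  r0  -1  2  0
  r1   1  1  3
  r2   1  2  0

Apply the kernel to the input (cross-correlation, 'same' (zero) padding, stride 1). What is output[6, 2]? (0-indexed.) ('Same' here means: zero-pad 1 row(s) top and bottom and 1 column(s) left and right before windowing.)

13

The receptive field on the zero-padded input at this output position is [-4 -8 4 / -4 -3 8 / 6 1 4]. Elementwise product with the kernel and sum: -4·-1 + -8·2 + -4·1 + -3·1 + 8·3 + 6·1 + 1·2.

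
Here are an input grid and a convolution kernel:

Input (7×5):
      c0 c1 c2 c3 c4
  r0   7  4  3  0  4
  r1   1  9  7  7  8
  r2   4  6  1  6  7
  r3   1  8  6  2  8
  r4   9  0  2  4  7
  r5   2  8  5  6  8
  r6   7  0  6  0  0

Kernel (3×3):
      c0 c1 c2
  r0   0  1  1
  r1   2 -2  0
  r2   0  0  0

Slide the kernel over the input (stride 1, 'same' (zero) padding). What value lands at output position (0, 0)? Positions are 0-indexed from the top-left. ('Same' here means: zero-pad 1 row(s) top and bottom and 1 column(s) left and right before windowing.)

-14

The receptive field on the zero-padded input at this output position is [0 0 0 / 0 7 4 / 0 1 9]. Elementwise product with the kernel and sum: 0·1 + 0·1 + 0·2 + 7·-2.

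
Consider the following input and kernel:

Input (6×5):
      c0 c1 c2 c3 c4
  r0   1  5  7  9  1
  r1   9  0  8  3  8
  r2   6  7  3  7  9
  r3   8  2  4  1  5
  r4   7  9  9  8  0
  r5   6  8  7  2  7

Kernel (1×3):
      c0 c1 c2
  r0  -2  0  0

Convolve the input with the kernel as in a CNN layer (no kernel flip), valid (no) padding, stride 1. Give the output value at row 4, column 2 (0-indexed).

The receptive field on the input at this output position is [9 8 0]. Elementwise product with the kernel and sum: 9·-2.

-18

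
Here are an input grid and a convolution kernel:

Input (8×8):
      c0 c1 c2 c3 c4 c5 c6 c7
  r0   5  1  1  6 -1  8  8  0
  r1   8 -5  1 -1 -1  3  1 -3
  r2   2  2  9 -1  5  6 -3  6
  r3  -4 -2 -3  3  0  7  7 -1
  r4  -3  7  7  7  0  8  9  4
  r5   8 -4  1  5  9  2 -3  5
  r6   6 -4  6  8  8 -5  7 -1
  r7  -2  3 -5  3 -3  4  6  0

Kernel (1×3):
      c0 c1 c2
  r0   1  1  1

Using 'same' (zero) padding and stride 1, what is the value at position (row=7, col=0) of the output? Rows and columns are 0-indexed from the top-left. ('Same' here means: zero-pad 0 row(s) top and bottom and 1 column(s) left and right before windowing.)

The receptive field on the zero-padded input at this output position is [0 -2 3]. Elementwise product with the kernel and sum: 0·1 + -2·1 + 3·1.

1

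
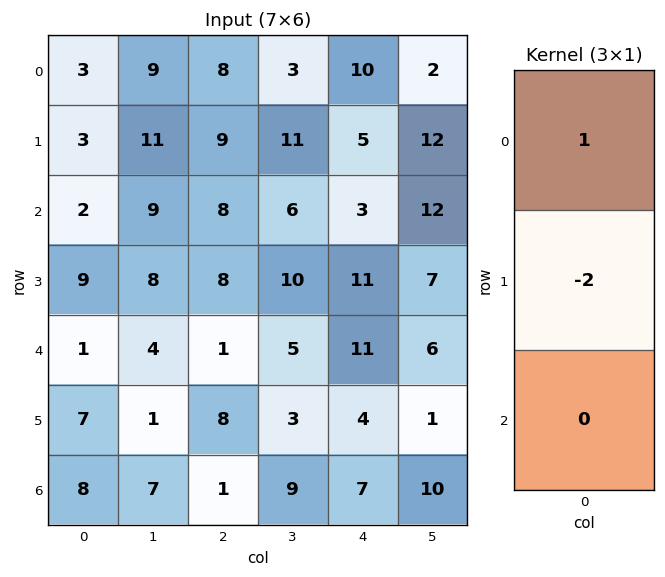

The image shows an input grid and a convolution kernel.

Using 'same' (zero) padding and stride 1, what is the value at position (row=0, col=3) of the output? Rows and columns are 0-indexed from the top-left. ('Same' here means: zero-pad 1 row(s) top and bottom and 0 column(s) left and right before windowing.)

-6

The receptive field on the zero-padded input at this output position is [0 / 3 / 11]. Elementwise product with the kernel and sum: 0·1 + 3·-2.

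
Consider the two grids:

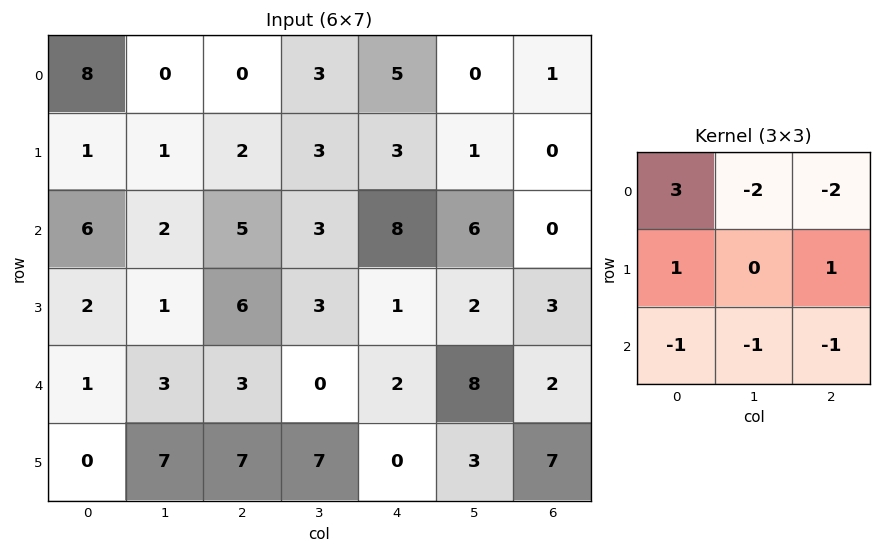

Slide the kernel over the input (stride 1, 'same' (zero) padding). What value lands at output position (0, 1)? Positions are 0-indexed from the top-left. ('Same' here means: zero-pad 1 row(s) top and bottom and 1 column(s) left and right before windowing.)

4

The receptive field on the zero-padded input at this output position is [0 0 0 / 8 0 0 / 1 1 2]. Elementwise product with the kernel and sum: 0·3 + 0·-2 + 0·-2 + 8·1 + 0·1 + 1·-1 + 1·-1 + 2·-1.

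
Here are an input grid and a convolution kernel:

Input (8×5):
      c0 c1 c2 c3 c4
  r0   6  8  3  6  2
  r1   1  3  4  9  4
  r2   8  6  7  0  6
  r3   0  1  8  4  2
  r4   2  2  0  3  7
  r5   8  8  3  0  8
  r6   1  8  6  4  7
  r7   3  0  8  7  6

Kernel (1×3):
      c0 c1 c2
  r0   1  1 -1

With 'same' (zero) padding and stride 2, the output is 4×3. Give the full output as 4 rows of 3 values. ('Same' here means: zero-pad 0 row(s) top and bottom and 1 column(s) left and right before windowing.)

Output[0,0]: The receptive field on the zero-padded input at this output position is [0 6 8]. Elementwise product with the kernel and sum: 0·1 + 6·1 + 8·-1.
Output[0,1]: The receptive field on the zero-padded input at this output position is [8 3 6]. Elementwise product with the kernel and sum: 8·1 + 3·1 + 6·-1.

-2 5 8
2 13 6
0 -1 10
-7 10 11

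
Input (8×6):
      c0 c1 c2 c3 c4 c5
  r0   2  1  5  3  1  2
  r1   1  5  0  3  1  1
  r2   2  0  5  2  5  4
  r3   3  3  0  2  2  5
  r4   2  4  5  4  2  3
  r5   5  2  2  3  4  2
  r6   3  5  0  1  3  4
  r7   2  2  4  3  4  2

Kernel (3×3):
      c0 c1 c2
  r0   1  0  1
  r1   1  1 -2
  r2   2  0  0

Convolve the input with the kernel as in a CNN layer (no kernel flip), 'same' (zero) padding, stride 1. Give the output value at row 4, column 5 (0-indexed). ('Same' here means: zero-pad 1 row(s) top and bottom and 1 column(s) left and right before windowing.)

The receptive field on the zero-padded input at this output position is [2 5 0 / 2 3 0 / 4 2 0]. Elementwise product with the kernel and sum: 2·1 + 0·1 + 2·1 + 3·1 + 0·-2 + 4·2.

15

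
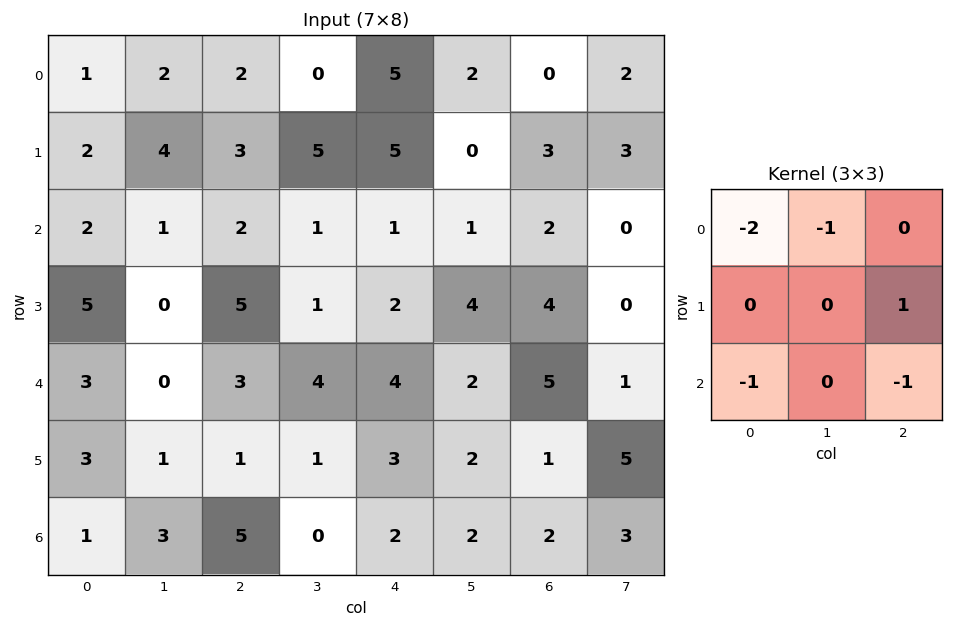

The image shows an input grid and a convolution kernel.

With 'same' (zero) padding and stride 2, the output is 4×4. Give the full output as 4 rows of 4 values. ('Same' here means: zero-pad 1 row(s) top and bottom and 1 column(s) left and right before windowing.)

Output[0,0]: The receptive field on the zero-padded input at this output position is [0 0 0 / 0 1 2 / 0 2 4]. Elementwise product with the kernel and sum: 0·-2 + 0·-1 + 2·1 + 0·-1 + 4·-1.
Output[0,1]: The receptive field on the zero-padded input at this output position is [0 0 0 / 2 2 0 / 4 3 5]. Elementwise product with the kernel and sum: 0·-2 + 0·-1 + 0·1 + 4·-1 + 5·-1.

-2 -9 -3 -1
-1 -11 -19 -7
-6 -3 -5 -18
0 -3 -3 -2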